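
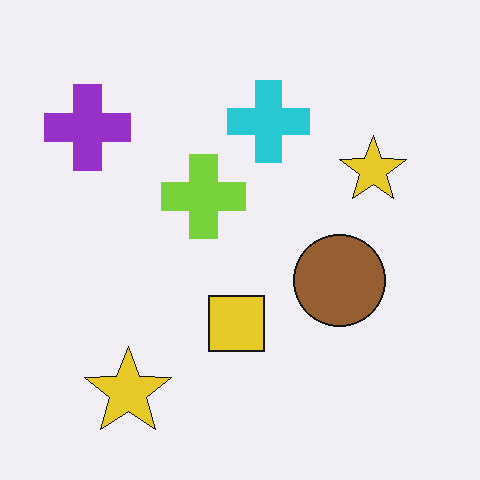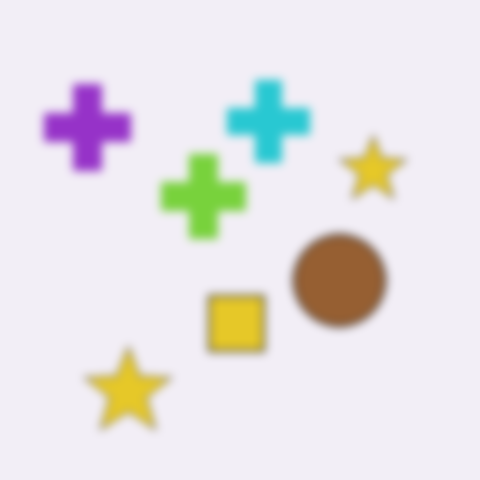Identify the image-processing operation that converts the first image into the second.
This is the original image noticeably gaussian-blurred.

Shape edges and outlines are uniformly softened across the whole image.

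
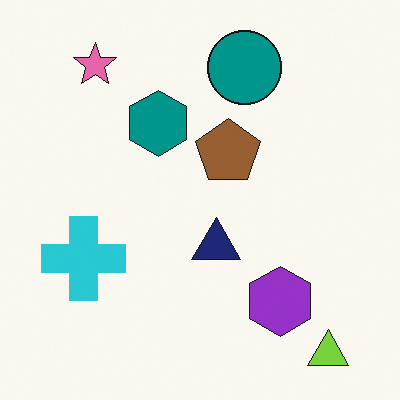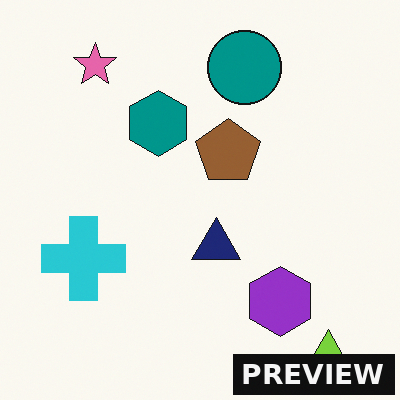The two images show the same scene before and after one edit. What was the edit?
It was watermarked with the text "PREVIEW" in the lower-right corner.

A dark label reading "PREVIEW" appears in the lower-right corner.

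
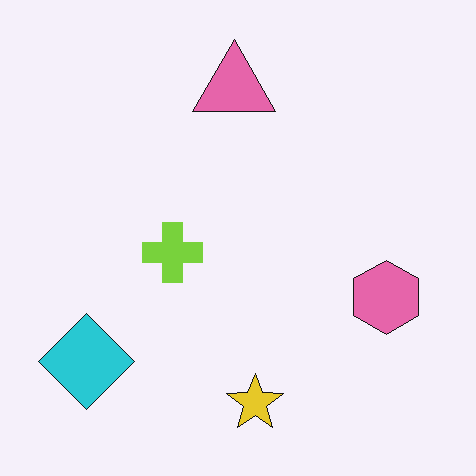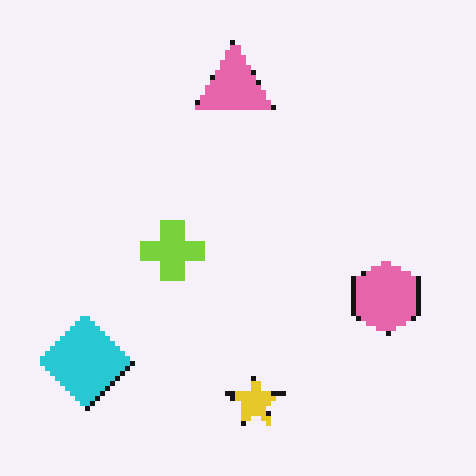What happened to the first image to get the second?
The image was lightly pixelated (a mild mosaic effect).

Shapes are reduced to large square blocks; fine edges and outlines are lost — a downscale-then-upscale (mosaic) effect.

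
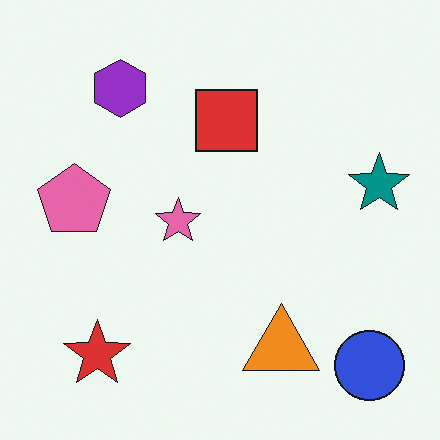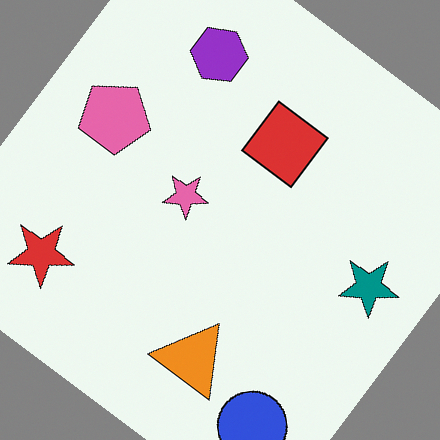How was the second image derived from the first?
The transformation is: rotated clockwise by a large amount — several tens of degrees.

Every shape is tilted by the same angle and the image corners show triangular fill wedges — a whole-image rotation by a non-right angle.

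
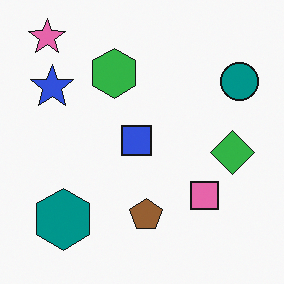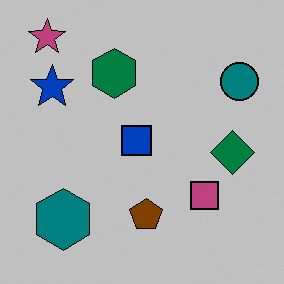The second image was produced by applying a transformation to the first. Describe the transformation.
It was heavily posterized to just a handful of flat colors.

Each flat color has snapped to a coarser quantized level — most visibly, the near-white background has dropped to a flat grey.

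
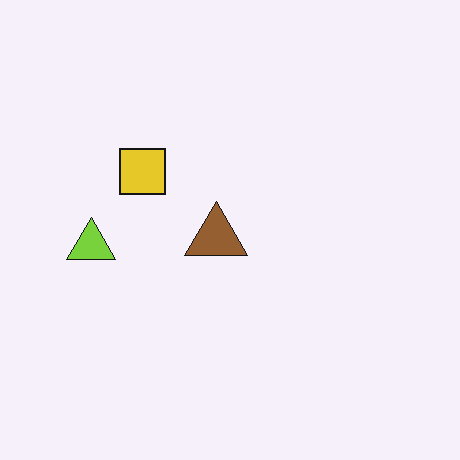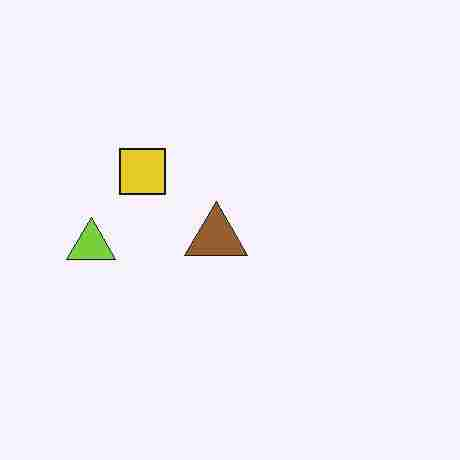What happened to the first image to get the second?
The image was heavily JPEG-compressed with obvious blocking artifacts.

Blocky 8×8 compression artifacts appear around shape edges and the flat background shows ringing — characteristic JPEG degradation.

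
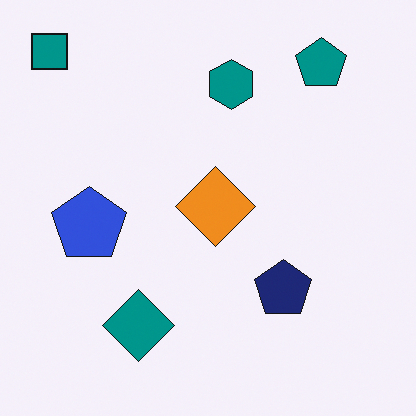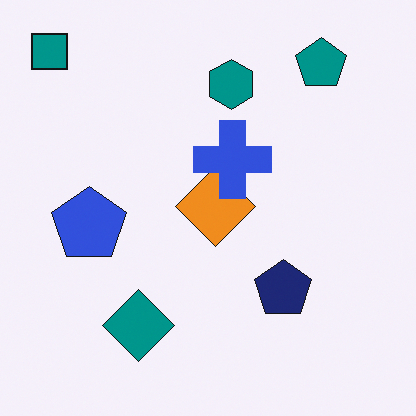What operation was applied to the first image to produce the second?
The second image is the first overlaid with an additional blue cross.

A blue cross appears in the second image that is absent from the first.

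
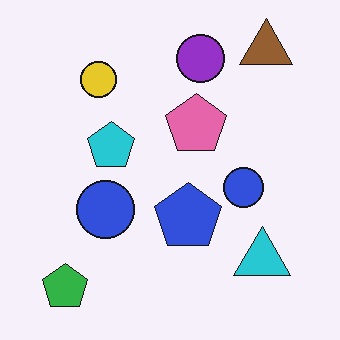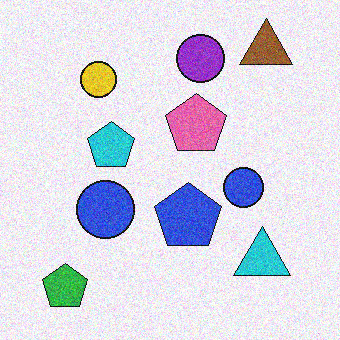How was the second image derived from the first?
This is the original image degraded with moderate additive noise.

Random speckle covers the whole image, including the flat background.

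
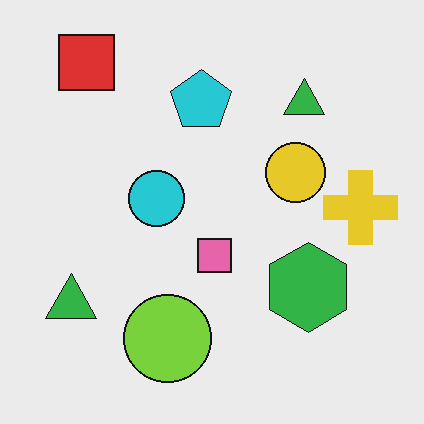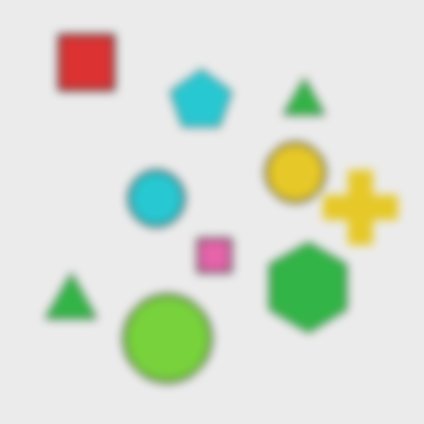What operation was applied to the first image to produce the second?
The image was noticeably gaussian-blurred.

Shape edges and outlines are uniformly softened across the whole image.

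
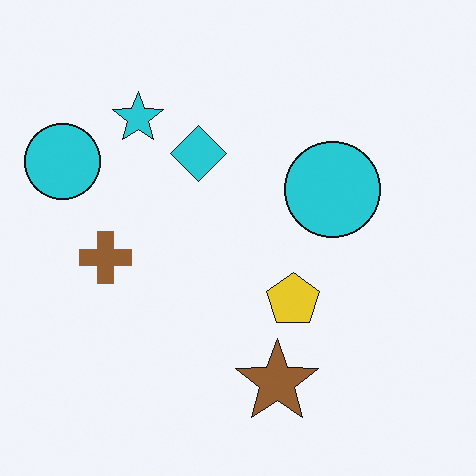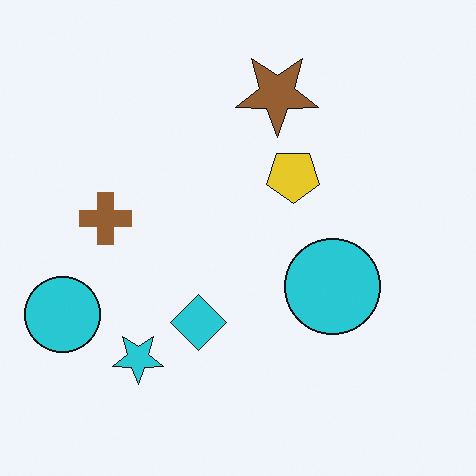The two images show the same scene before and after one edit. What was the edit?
Flipped vertically (top ↔ bottom).

The brown star is in the bottom of the first image and the top of the second — shapes on opposite sides of the horizontal midline have swapped in a mirror flip.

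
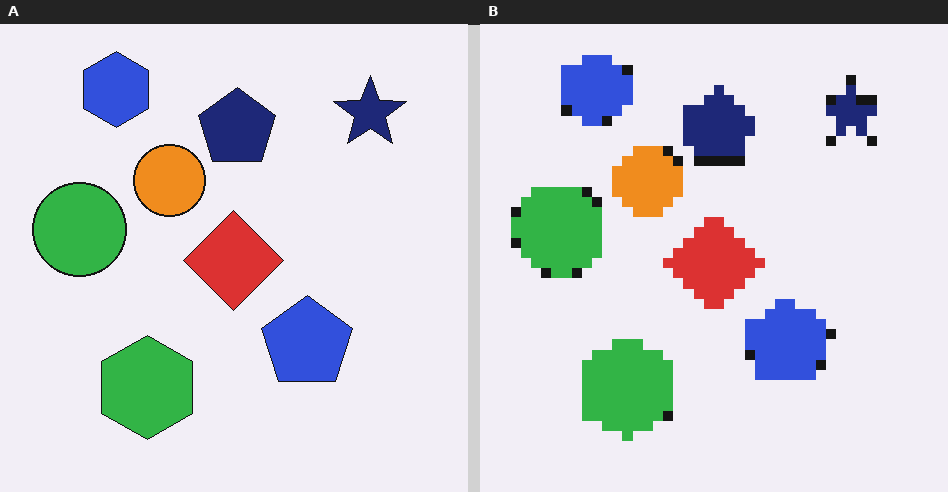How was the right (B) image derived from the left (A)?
Coarsely pixelated.

Shapes are reduced to large square blocks; fine edges and outlines are lost — a downscale-then-upscale (mosaic) effect.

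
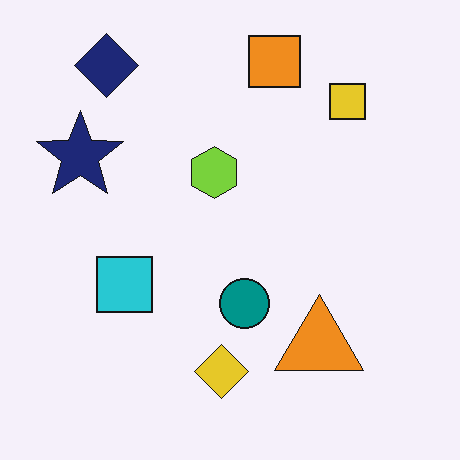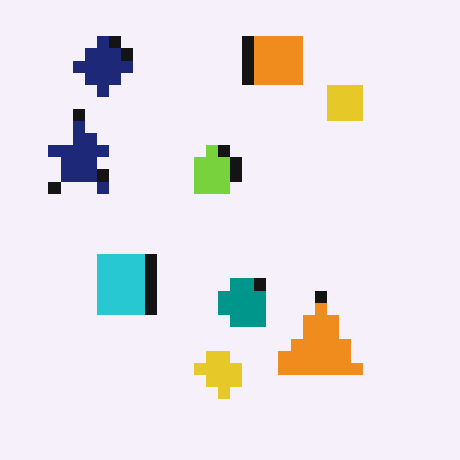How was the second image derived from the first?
The second image is the first coarsely pixelated.

Shapes are reduced to large square blocks; fine edges and outlines are lost — a downscale-then-upscale (mosaic) effect.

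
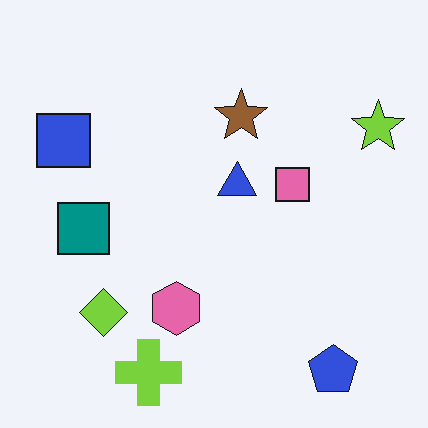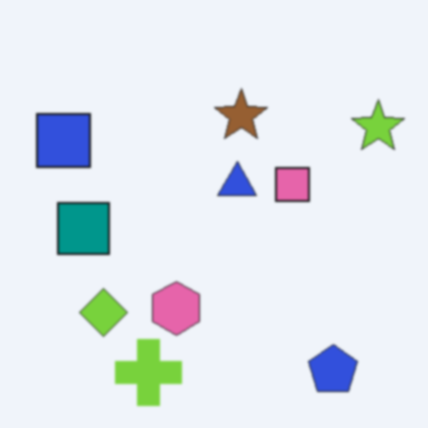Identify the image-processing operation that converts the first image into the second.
The second image is the first lightly blurred.

Shape edges and outlines are uniformly softened across the whole image.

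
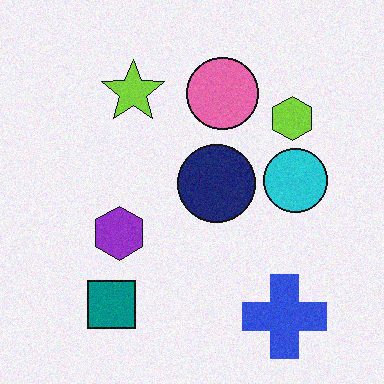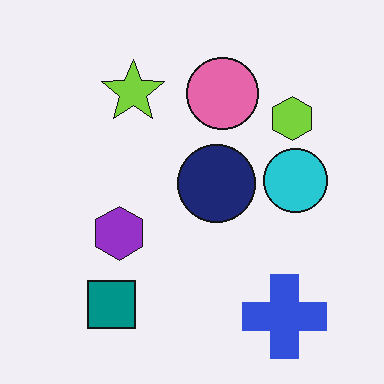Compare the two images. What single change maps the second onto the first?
The first image is the second degraded with a light layer of grain.

Random speckle covers the whole image, including the flat background.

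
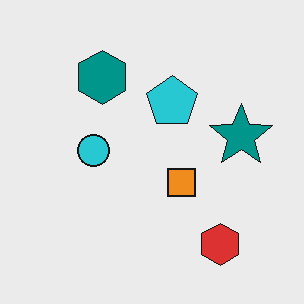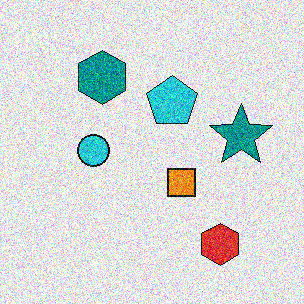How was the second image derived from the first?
The second image is the first degraded with heavy additive noise.

Random speckle covers the whole image, including the flat background.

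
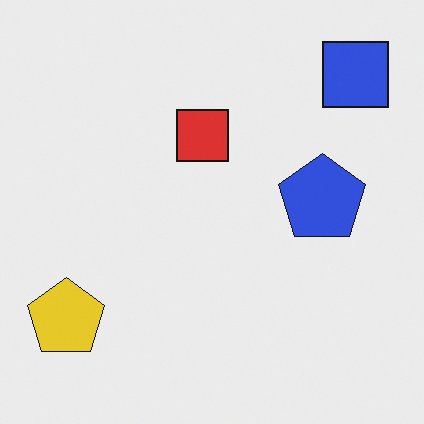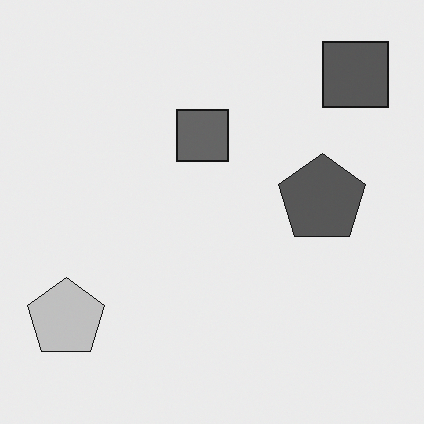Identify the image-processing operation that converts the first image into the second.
The transformation is: converted to grayscale.

All color is removed — every shape is now a shade of grey.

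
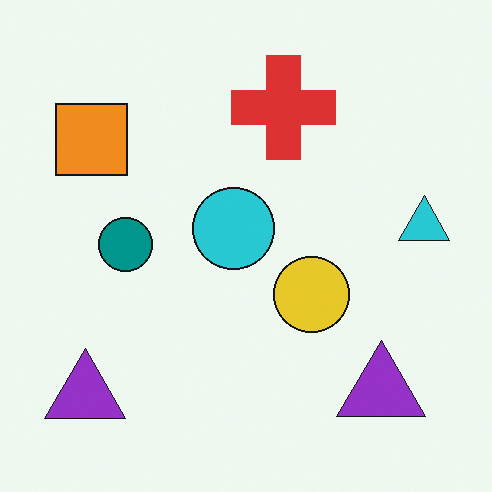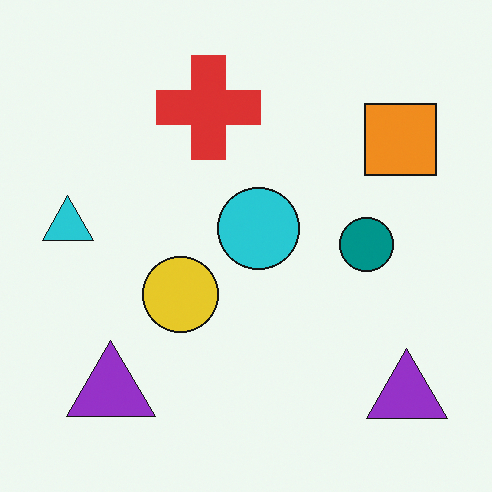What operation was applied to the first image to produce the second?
The image was flipped horizontally (left ↔ right).

The cyan triangle is in the right of the first image and the left of the second — shapes on opposite sides of the vertical midline have swapped in a mirror flip.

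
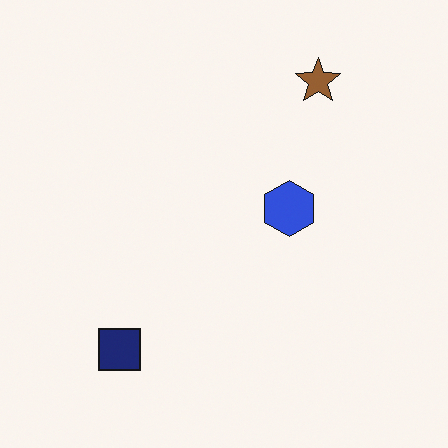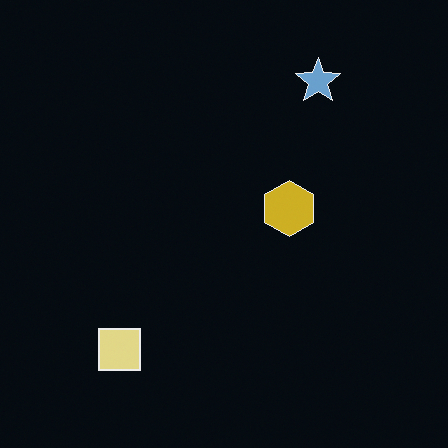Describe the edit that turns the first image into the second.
This is the original image color-inverted (negative).

The light background has become dark and every shape's color is its complement — a photographic negative.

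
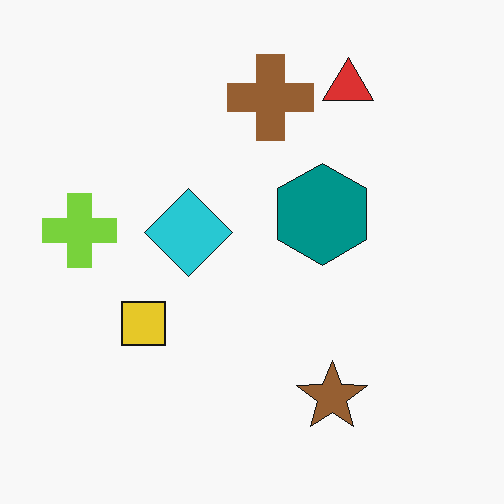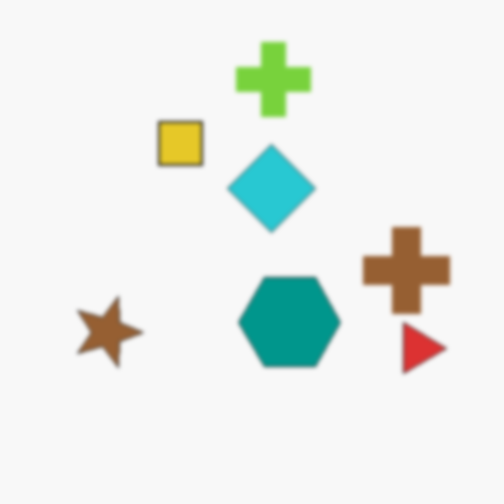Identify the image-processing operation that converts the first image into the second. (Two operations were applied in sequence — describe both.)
This is the original image rotated 90° clockwise, then lightly blurred.

The red triangle sits in the top-right of the first image and the bottom-right of the second — consistent with a whole-image 90° clockwise rotation. Shape edges and outlines are uniformly softened across the whole image.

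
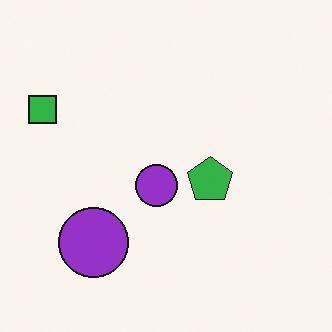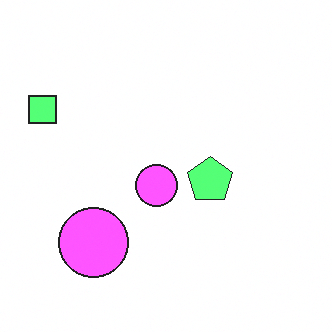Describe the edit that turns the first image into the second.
The second image is the first substantially brightened.

Every pixel — background and shapes alike — is uniformly brightened.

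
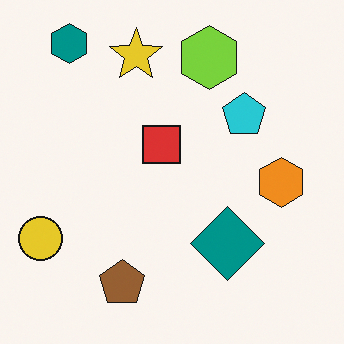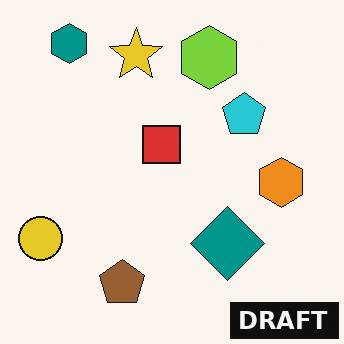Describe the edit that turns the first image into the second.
This is the original image watermarked with the text "DRAFT" in the lower-right corner.

A dark label reading "DRAFT" appears in the lower-right corner.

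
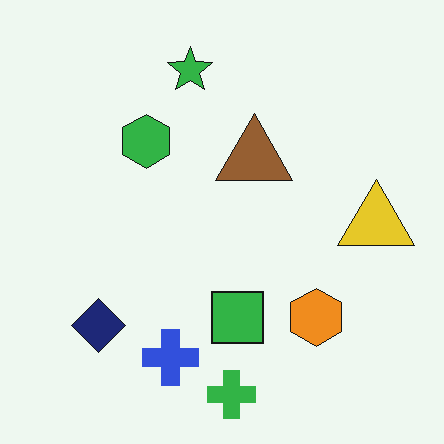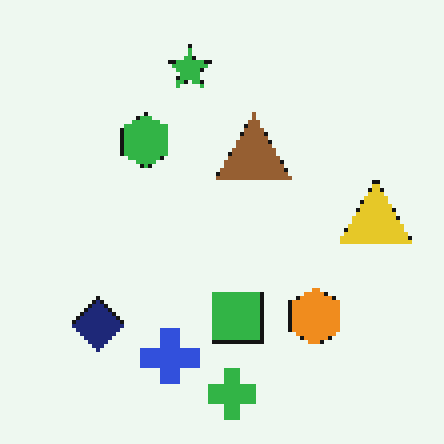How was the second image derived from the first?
This is the original image mildly pixelated.

Shapes are reduced to large square blocks; fine edges and outlines are lost — a downscale-then-upscale (mosaic) effect.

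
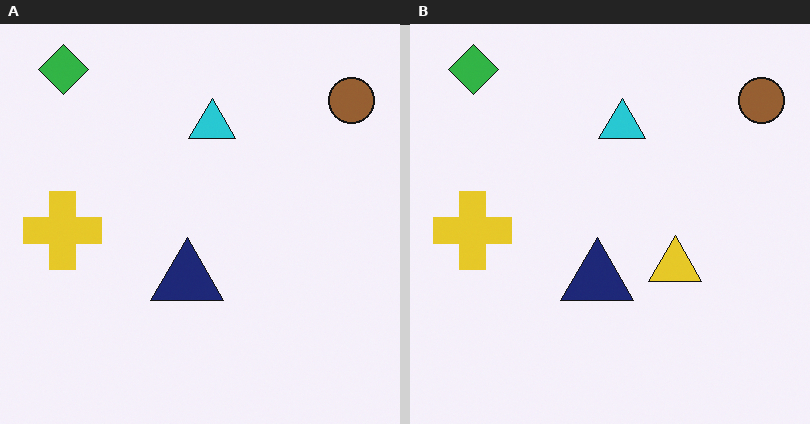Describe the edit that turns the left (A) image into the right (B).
It was overlaid with an additional yellow triangle.

A yellow triangle appears in the right (B) image that is absent from the left (A).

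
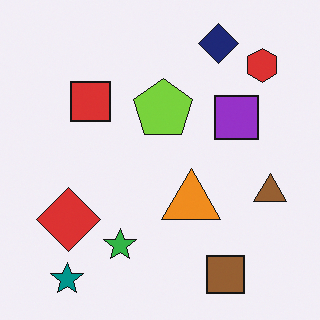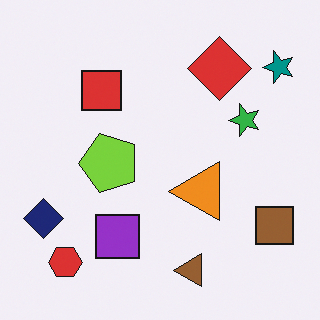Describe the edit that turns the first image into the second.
The second image is the first transposed (reflected across the top-left ↔ bottom-right diagonal).

Shapes have swapped their row and column positions — what was in the top-right is now in the bottom-left — a diagonal reflection.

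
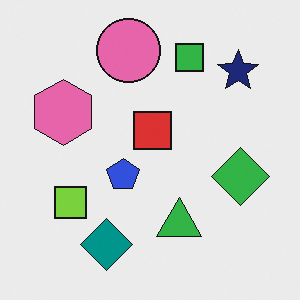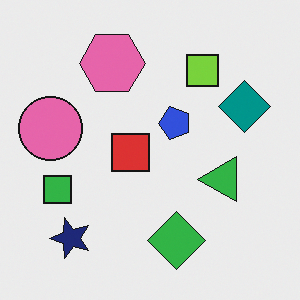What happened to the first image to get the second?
The transformation is: transposed (reflected across the top-left ↔ bottom-right diagonal).

Shapes have swapped their row and column positions — what was in the top-right is now in the bottom-left — a diagonal reflection.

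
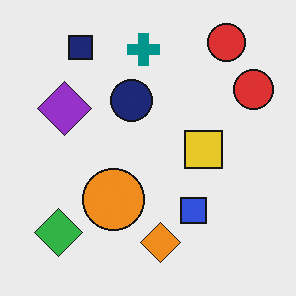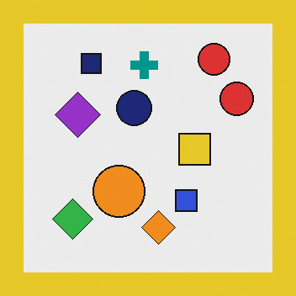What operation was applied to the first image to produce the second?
The image was framed with a yellow border.

A solid yellow frame runs around the edge of the second image, with the content slightly shrunk inside it.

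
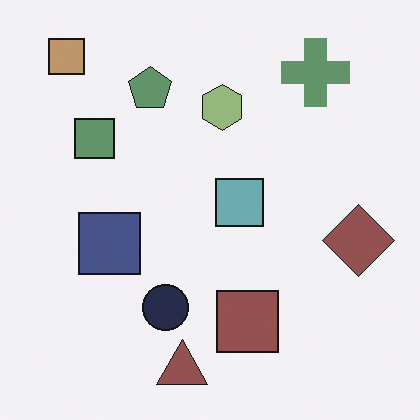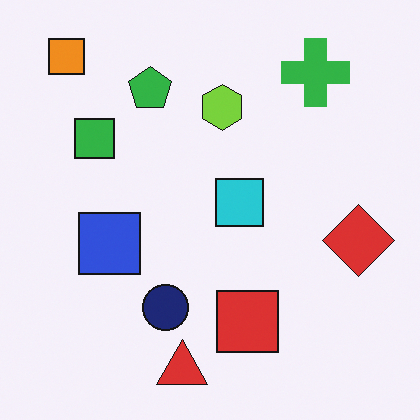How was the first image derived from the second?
The transformation is: heavily desaturated.

All colors are more muted and greyish — a global saturation change.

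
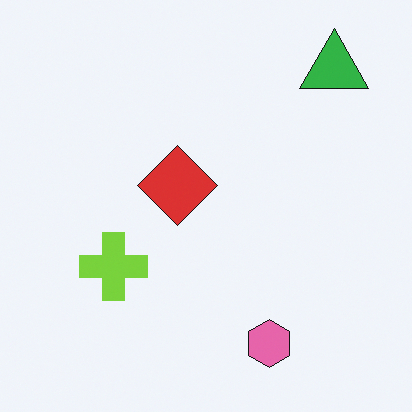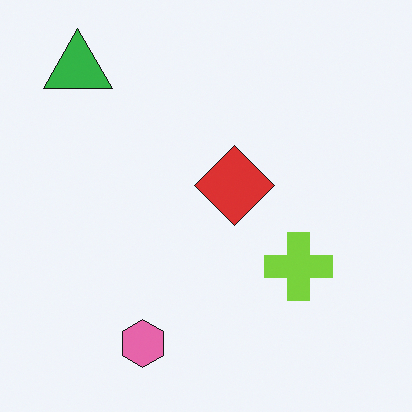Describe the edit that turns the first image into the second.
Flipped horizontally (left ↔ right).

The green triangle is in the top-right of the first image and the top-left of the second — shapes on opposite sides of the vertical midline have swapped in a mirror flip.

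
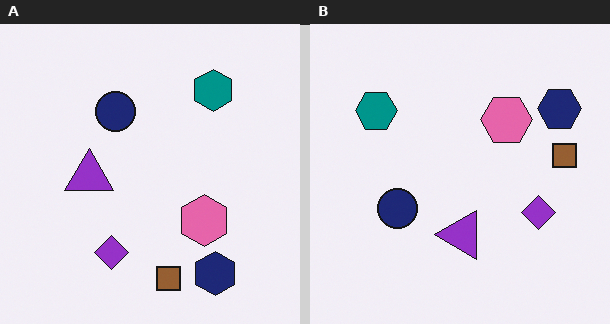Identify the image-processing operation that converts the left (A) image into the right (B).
It was rotated 90° counter-clockwise.

The navy hexagon sits in the bottom-right of the left (A) image and the top-right of the right (B) — consistent with a whole-image 90° counter-clockwise rotation.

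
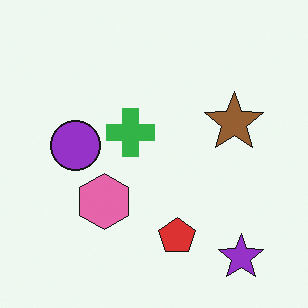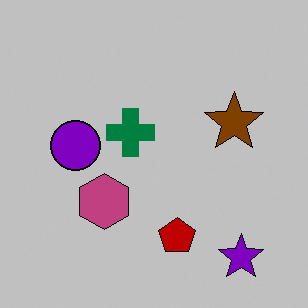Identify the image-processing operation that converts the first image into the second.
The image was heavily posterized to just a handful of flat colors.

Each flat color has snapped to a coarser quantized level — most visibly, the near-white background has dropped to a flat grey.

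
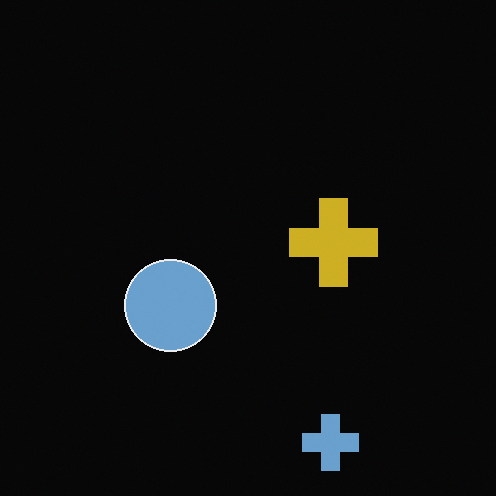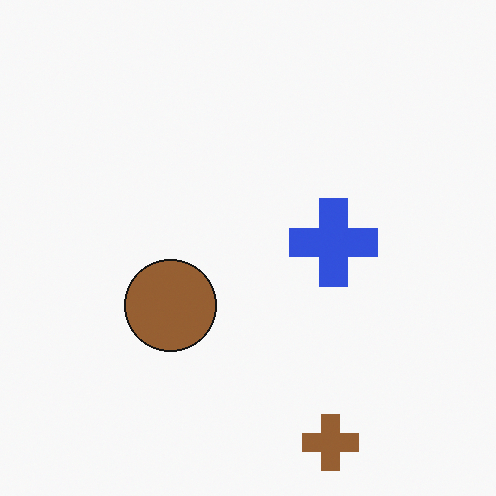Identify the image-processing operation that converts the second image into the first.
The transformation is: color-inverted (negative).

The light background has become dark and every shape's color is its complement — a photographic negative.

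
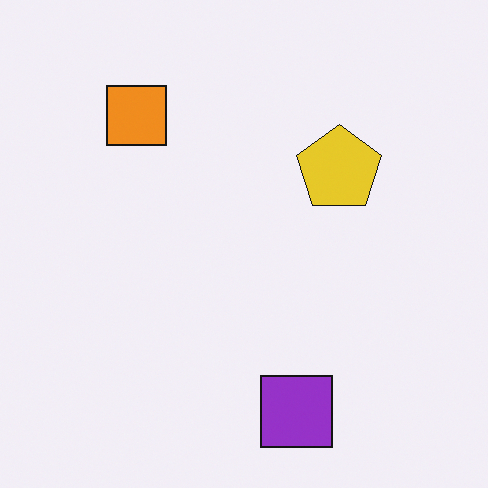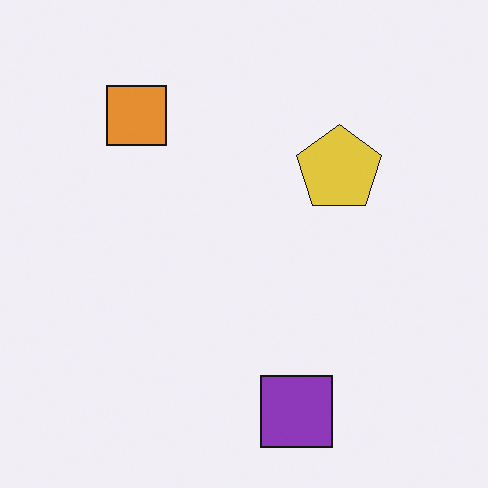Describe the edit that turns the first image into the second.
The second image is the first slightly desaturated.

All colors are more muted and greyish — a global saturation change.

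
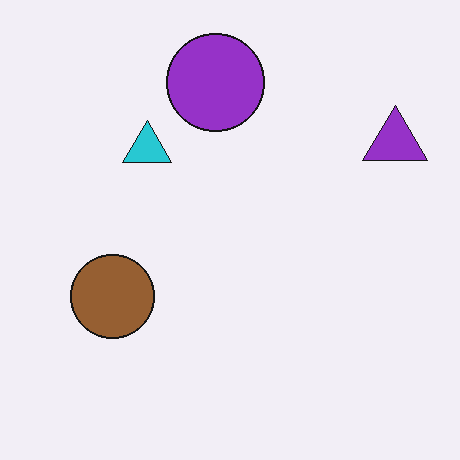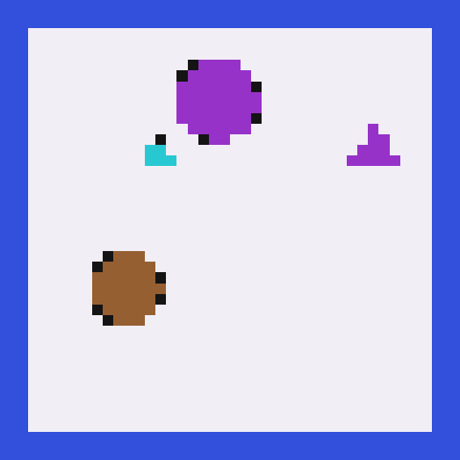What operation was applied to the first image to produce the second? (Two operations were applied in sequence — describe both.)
The second image is the first coarsely pixelated, then framed with a blue border.

Shapes are reduced to large square blocks; fine edges and outlines are lost — a downscale-then-upscale (mosaic) effect. A solid blue frame runs around the edge of the second image, with the content slightly shrunk inside it.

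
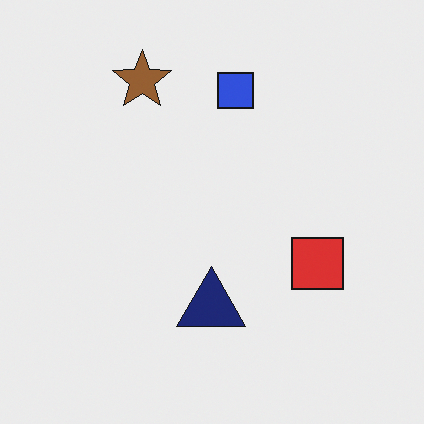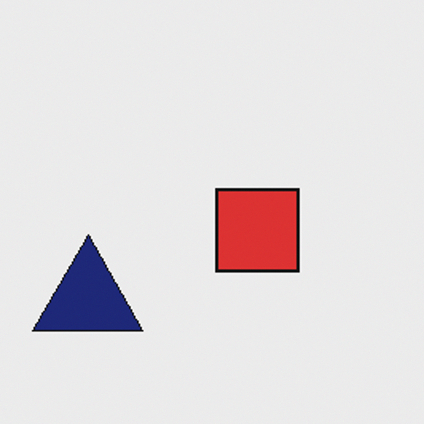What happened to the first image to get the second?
It was cropped slightly and scaled back up.

The visible shapes are larger and the field of view is narrower; shapes near the original edges may be partly or wholly outside the frame — a crop-and-rescale.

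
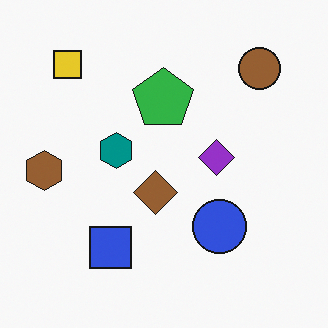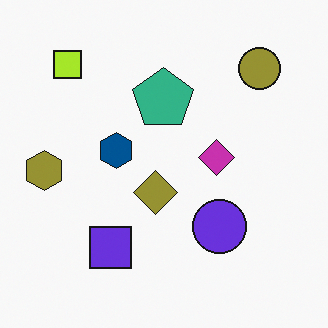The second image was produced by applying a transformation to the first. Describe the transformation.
The transformation is: hue-shifted slightly.

Every shape's color has rotated by the same amount around the hue wheel — a uniform hue shift.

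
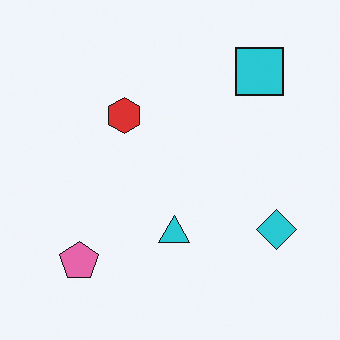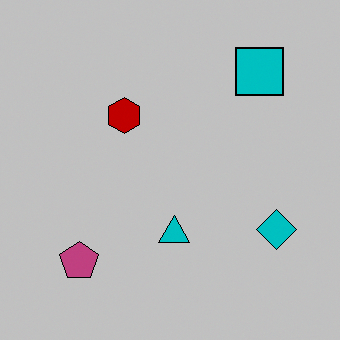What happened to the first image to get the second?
The second image is the first aggressively posterized.

Each flat color has snapped to a coarser quantized level — most visibly, the near-white background has dropped to a flat grey.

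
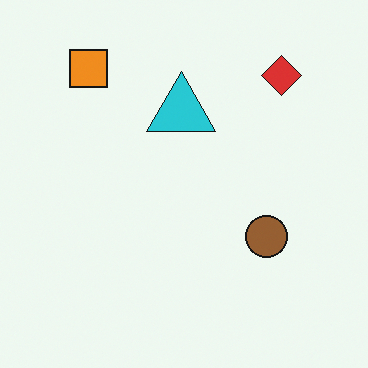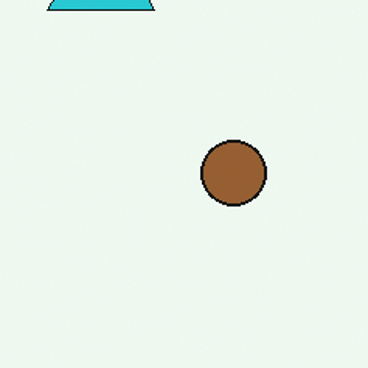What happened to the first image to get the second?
The image was cropped to a modestly smaller region and rescaled.

The visible shapes are larger and the field of view is narrower; shapes near the original edges may be partly or wholly outside the frame — a crop-and-rescale.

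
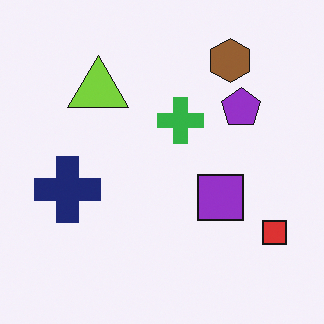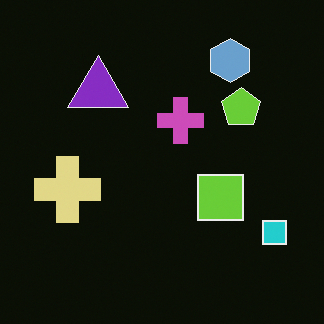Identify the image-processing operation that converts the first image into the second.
The second image is the first color-inverted (negative).

The light background has become dark and every shape's color is its complement — a photographic negative.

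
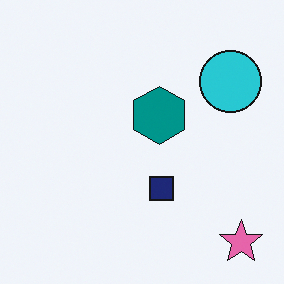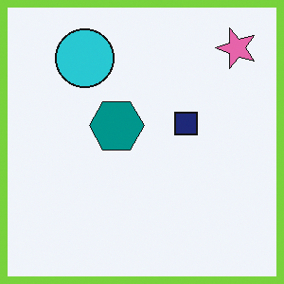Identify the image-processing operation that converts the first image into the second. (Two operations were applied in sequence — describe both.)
This is the original image rotated 90° counter-clockwise, then framed with a lime border.

The pink star sits in the bottom-right of the first image and the top-right of the second — consistent with a whole-image 90° counter-clockwise rotation. A solid lime frame runs around the edge of the second image, with the content slightly shrunk inside it.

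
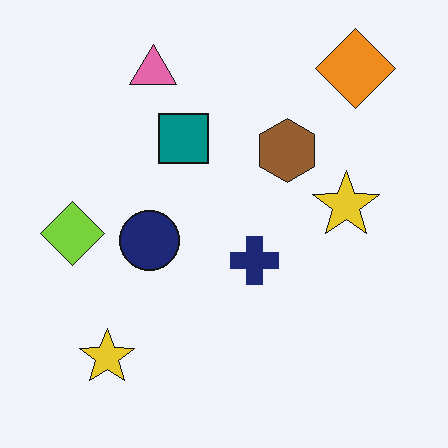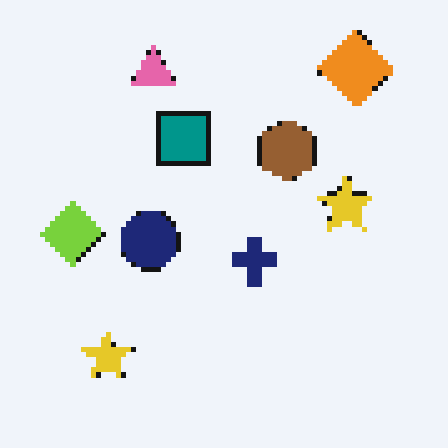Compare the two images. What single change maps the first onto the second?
The transformation is: lightly pixelated (a mild mosaic effect).

Shapes are reduced to large square blocks; fine edges and outlines are lost — a downscale-then-upscale (mosaic) effect.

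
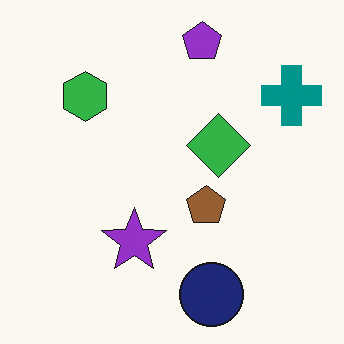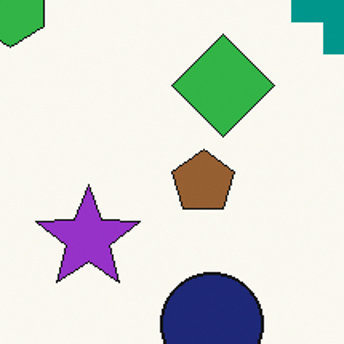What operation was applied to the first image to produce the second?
The transformation is: cropped slightly and scaled back up.

The visible shapes are larger and the field of view is narrower; shapes near the original edges may be partly or wholly outside the frame — a crop-and-rescale.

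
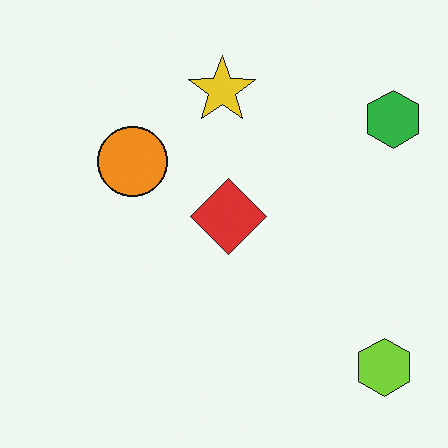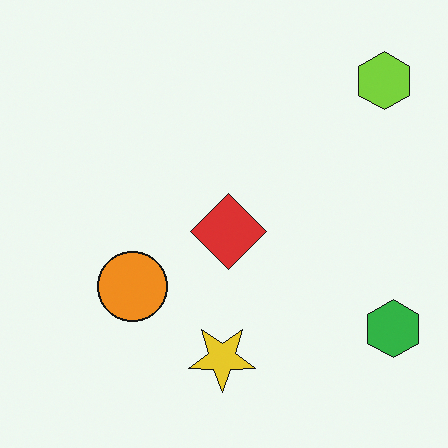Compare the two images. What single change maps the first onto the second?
It was flipped vertically (top ↔ bottom).

The lime hexagon is in the bottom-right of the first image and the top-right of the second — shapes on opposite sides of the horizontal midline have swapped in a mirror flip.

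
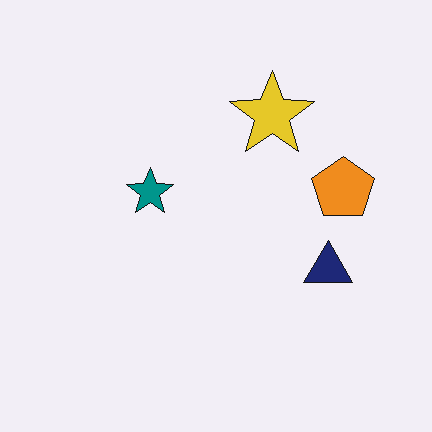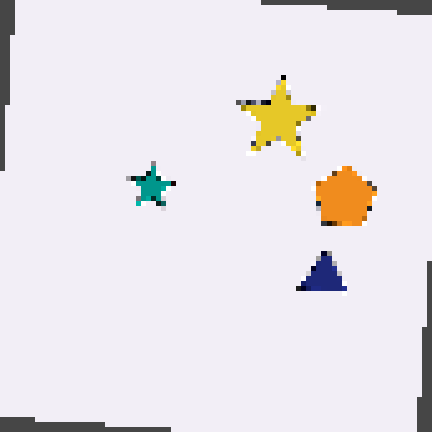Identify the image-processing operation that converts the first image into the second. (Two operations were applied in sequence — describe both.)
The second image is the first rotated clockwise by a few degrees, then mildly pixelated.

Every shape is tilted by the same angle and the image corners show triangular fill wedges — a whole-image rotation by a non-right angle. Shapes are reduced to large square blocks; fine edges and outlines are lost — a downscale-then-upscale (mosaic) effect.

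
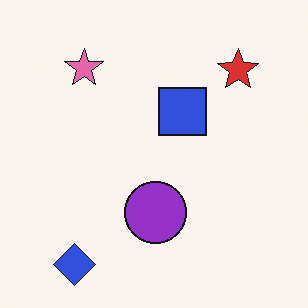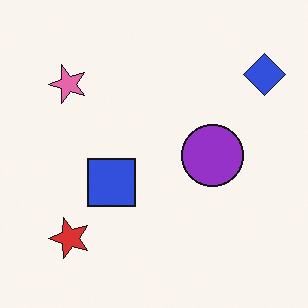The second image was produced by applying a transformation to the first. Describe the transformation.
It was transposed (reflected across the top-left ↔ bottom-right diagonal).

Shapes have swapped their row and column positions — what was in the top-right is now in the bottom-left — a diagonal reflection.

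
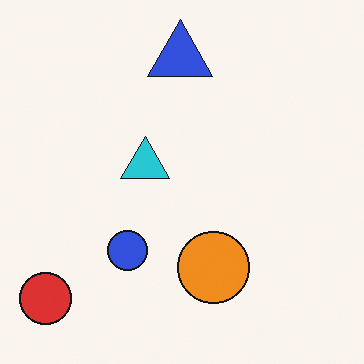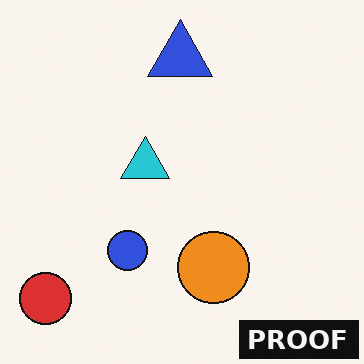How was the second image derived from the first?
The image was watermarked with the text "PROOF" in the lower-right corner.

A dark label reading "PROOF" appears in the lower-right corner.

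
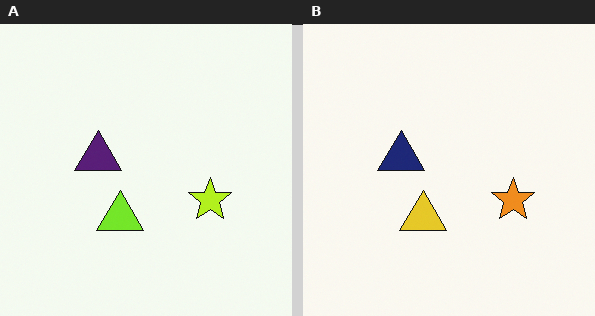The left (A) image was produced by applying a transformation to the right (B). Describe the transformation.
The left (A) image is the right (B) hue-shifted by a small amount.

Every shape's color has rotated by the same amount around the hue wheel — a uniform hue shift.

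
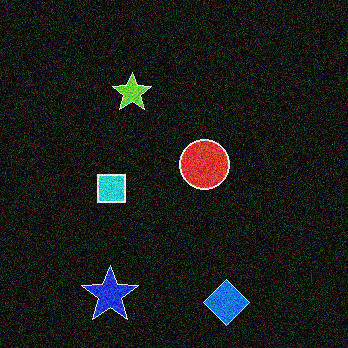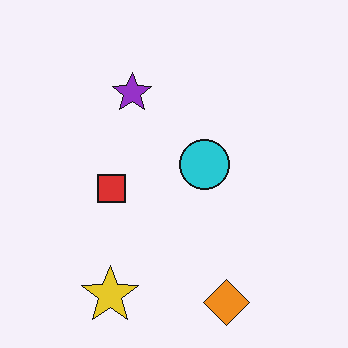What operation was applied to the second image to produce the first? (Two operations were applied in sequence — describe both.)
It was degraded with a thick layer of grain, then color-inverted (negative).

Random speckle covers the whole image, including the flat background. The light background has become dark and every shape's color is its complement — a photographic negative.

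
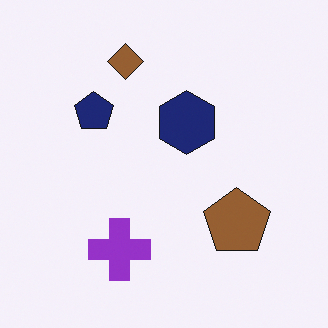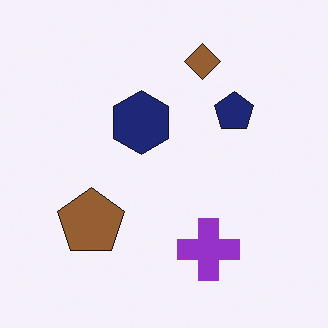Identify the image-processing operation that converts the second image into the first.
Flipped horizontally (left ↔ right).

The brown pentagon is in the bottom-left of the second image and the bottom-right of the first — shapes on opposite sides of the vertical midline have swapped in a mirror flip.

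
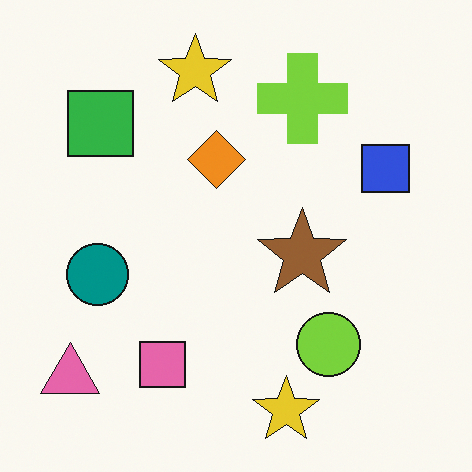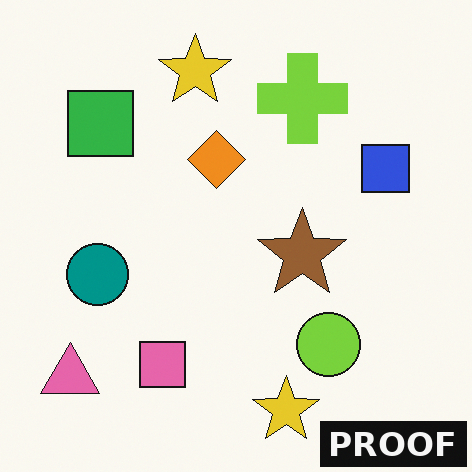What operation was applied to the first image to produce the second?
The transformation is: watermarked with the text "PROOF" in the lower-right corner.

A dark label reading "PROOF" appears in the lower-right corner.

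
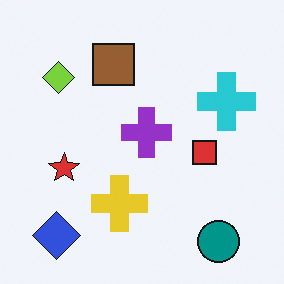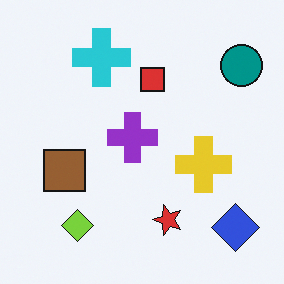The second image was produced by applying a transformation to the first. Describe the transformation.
It was rotated 90° counter-clockwise.

The blue diamond sits in the bottom-left of the first image and the bottom-right of the second — consistent with a whole-image 90° counter-clockwise rotation.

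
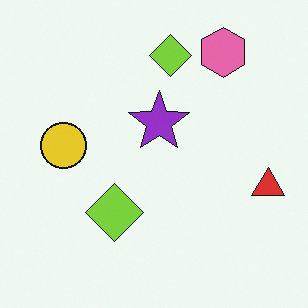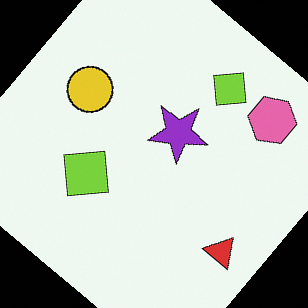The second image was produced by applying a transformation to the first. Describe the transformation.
Rotated clockwise by a large amount — several tens of degrees.

Every shape is tilted by the same angle and the image corners show triangular fill wedges — a whole-image rotation by a non-right angle.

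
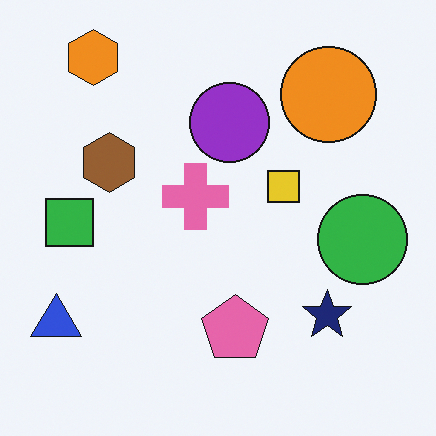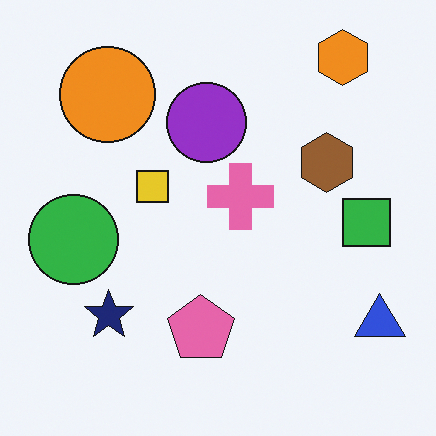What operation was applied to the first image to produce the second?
Flipped horizontally (left ↔ right).

The blue triangle is in the bottom-left of the first image and the bottom-right of the second — shapes on opposite sides of the vertical midline have swapped in a mirror flip.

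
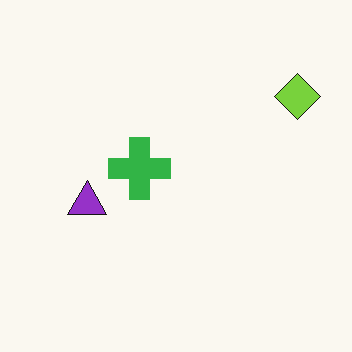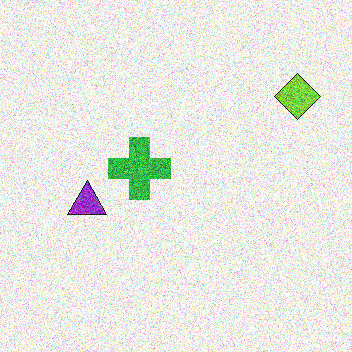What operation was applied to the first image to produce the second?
The transformation is: degraded with strong gaussian noise.

Random speckle covers the whole image, including the flat background.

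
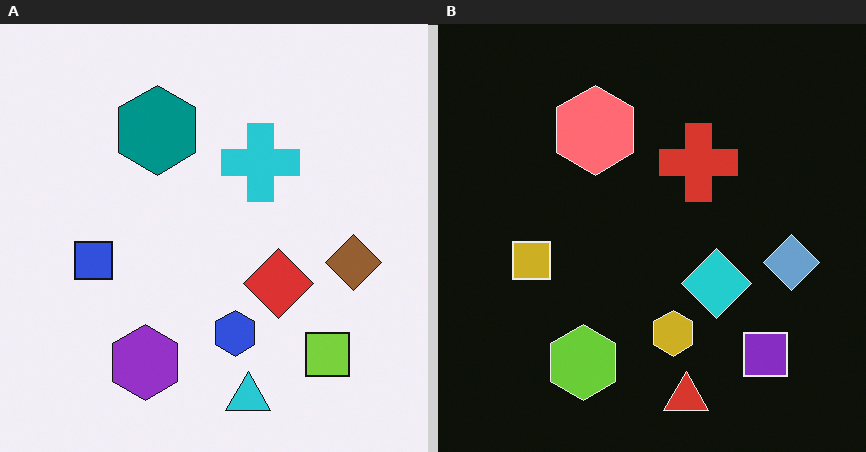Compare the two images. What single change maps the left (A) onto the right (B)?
The right (B) image is the left (A) color-inverted (negative).

The light background has become dark and every shape's color is its complement — a photographic negative.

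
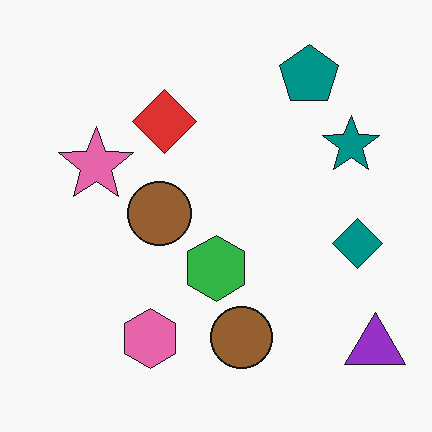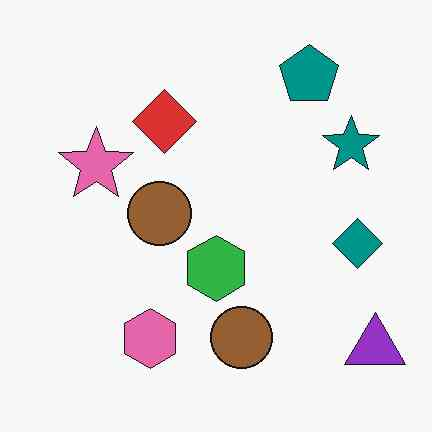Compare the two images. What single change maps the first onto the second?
The image was JPEG-compressed with visible artifacts.

Blocky 8×8 compression artifacts appear around shape edges and the flat background shows ringing — characteristic JPEG degradation.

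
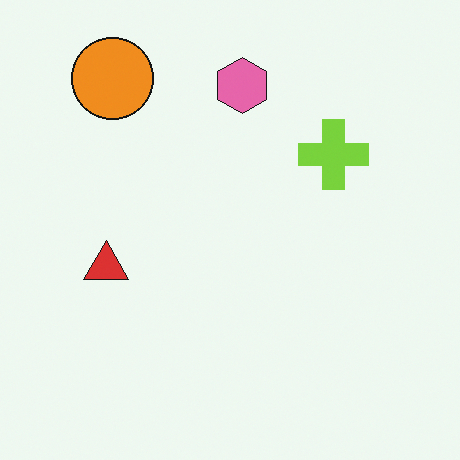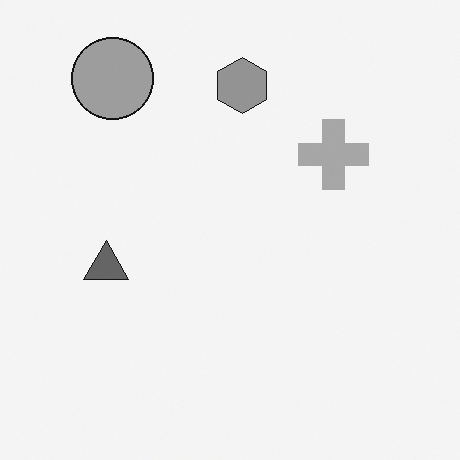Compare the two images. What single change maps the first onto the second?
The second image is the first converted to grayscale.

All color is removed — every shape is now a shade of grey.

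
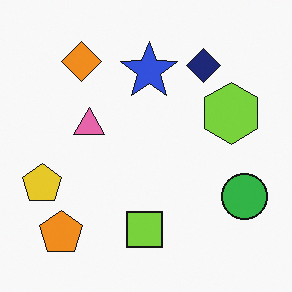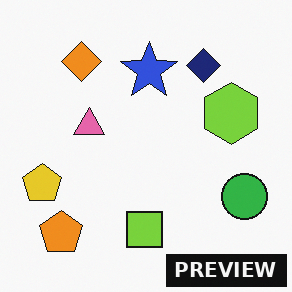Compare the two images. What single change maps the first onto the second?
The transformation is: watermarked with the text "PREVIEW" in the lower-right corner.

A dark label reading "PREVIEW" appears in the lower-right corner.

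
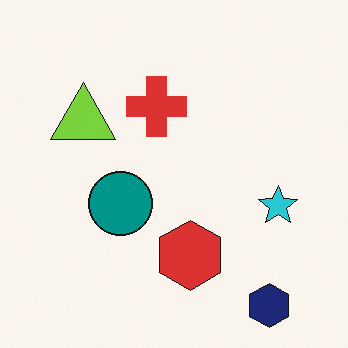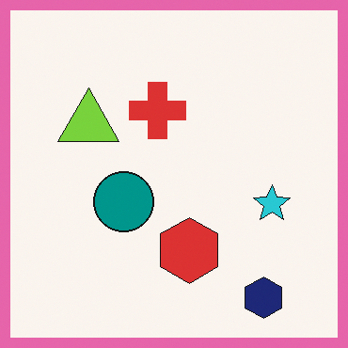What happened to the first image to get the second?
It was framed with a pink border.

A solid pink frame runs around the edge of the second image, with the content slightly shrunk inside it.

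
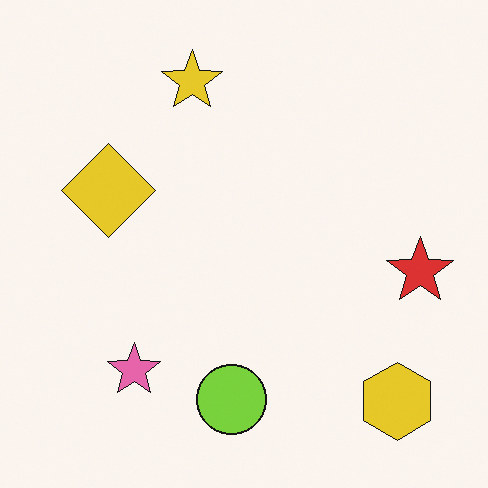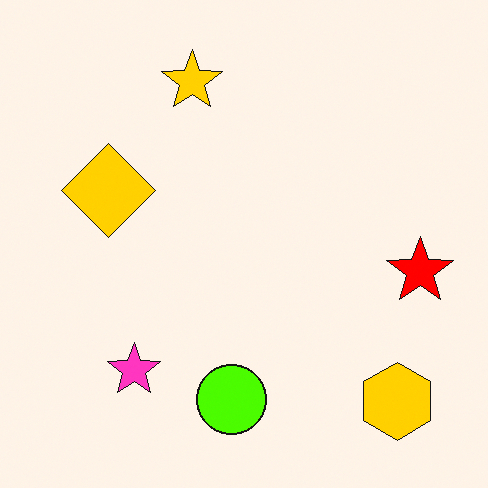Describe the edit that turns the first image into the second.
Heavily oversaturated.

All colors are more vivid — a global saturation change.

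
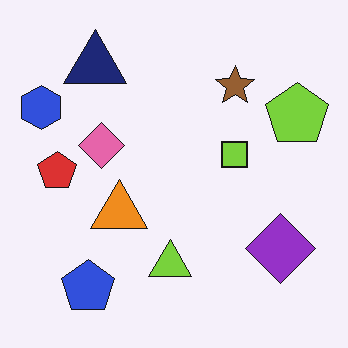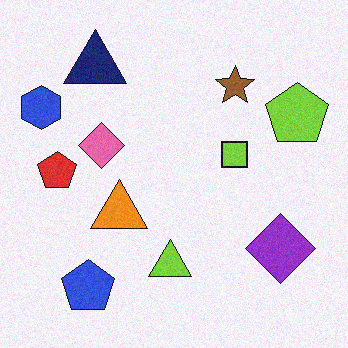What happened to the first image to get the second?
The second image is the first degraded with light additive noise.

Random speckle covers the whole image, including the flat background.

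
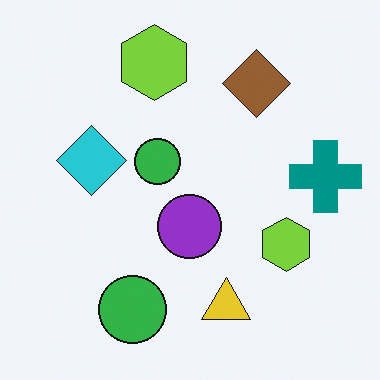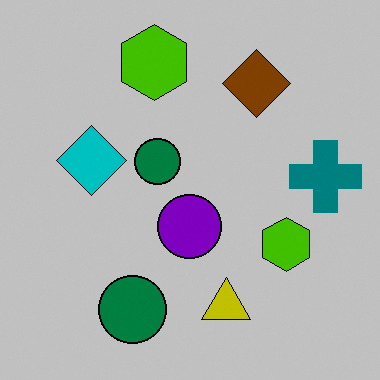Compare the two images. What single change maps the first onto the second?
This is the original image heavily posterized to just a handful of flat colors.

Each flat color has snapped to a coarser quantized level — most visibly, the near-white background has dropped to a flat grey.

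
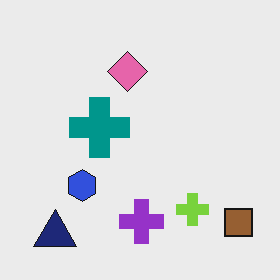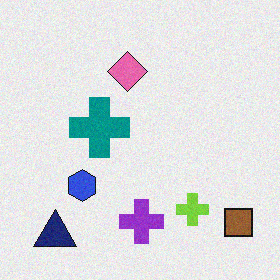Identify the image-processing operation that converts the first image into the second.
The second image is the first degraded with subtle gaussian noise.

Random speckle covers the whole image, including the flat background.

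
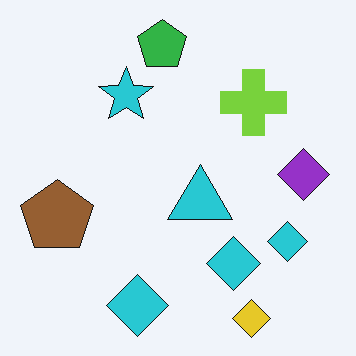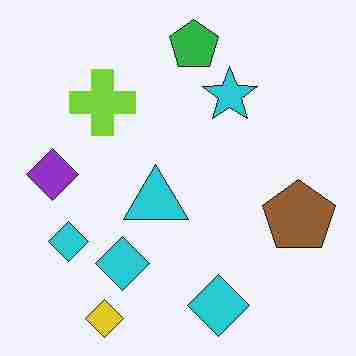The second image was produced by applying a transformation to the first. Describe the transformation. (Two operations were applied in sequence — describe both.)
The image was flipped horizontally (left ↔ right), then heavily JPEG-compressed with obvious blocking artifacts.

The purple diamond is in the right of the first image and the left of the second — shapes on opposite sides of the vertical midline have swapped in a mirror flip. Blocky 8×8 compression artifacts appear around shape edges and the flat background shows ringing — characteristic JPEG degradation.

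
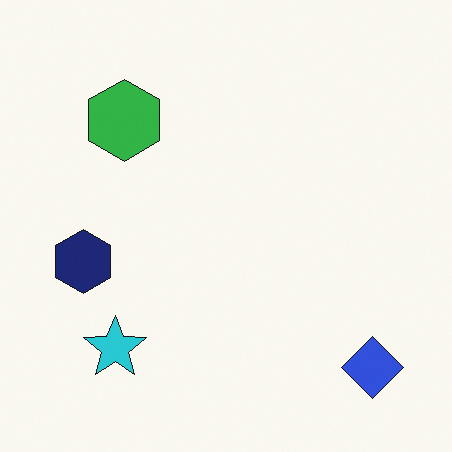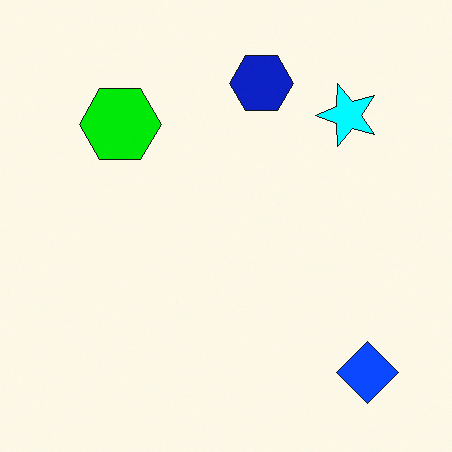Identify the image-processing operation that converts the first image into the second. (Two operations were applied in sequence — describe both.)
The second image is the first transposed (reflected across the top-left ↔ bottom-right diagonal), then heavily oversaturated.

Shapes have swapped their row and column positions — what was in the top-right is now in the bottom-left — a diagonal reflection. All colors are more vivid — a global saturation change.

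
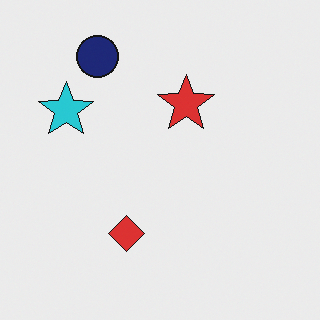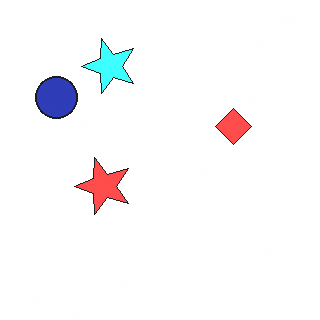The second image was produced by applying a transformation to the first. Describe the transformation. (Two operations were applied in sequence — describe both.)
Transposed (reflected across the top-left ↔ bottom-right diagonal), then brightened a lot.

Shapes have swapped their row and column positions — what was in the top-right is now in the bottom-left — a diagonal reflection. Every pixel — background and shapes alike — is uniformly brightened.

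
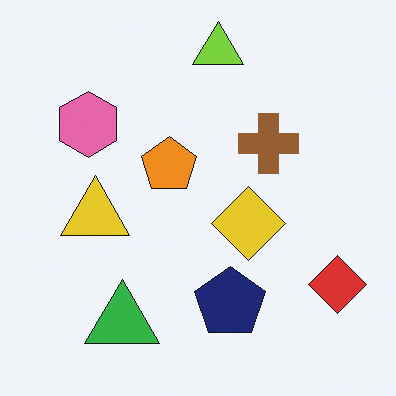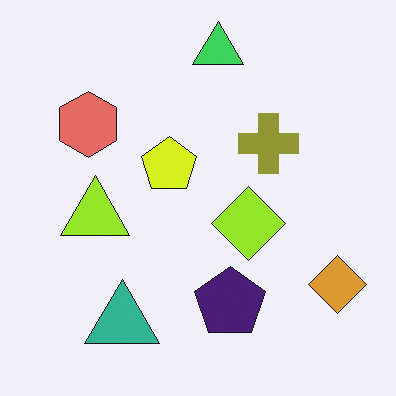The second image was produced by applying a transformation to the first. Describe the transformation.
Hue-shifted by a small amount.

Every shape's color has rotated by the same amount around the hue wheel — a uniform hue shift.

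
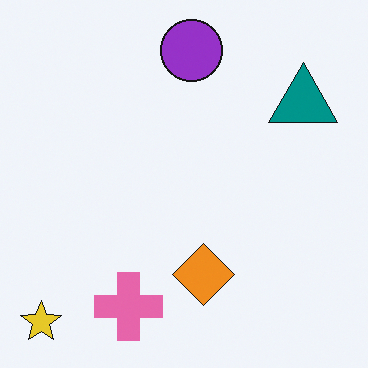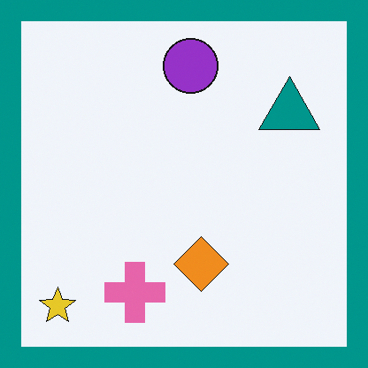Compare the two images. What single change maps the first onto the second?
The second image is the first framed with a teal border.

A solid teal frame runs around the edge of the second image, with the content slightly shrunk inside it.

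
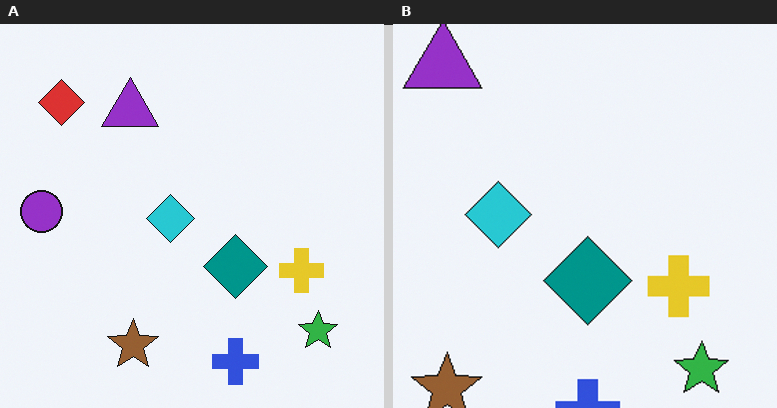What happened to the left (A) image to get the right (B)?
It was cropped to a modestly smaller region and rescaled.

The visible shapes are larger and the field of view is narrower; shapes near the original edges may be partly or wholly outside the frame — a crop-and-rescale.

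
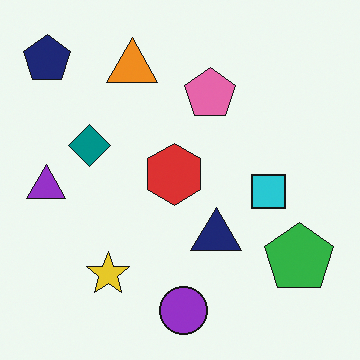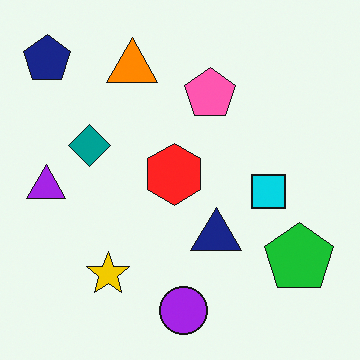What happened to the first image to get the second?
This is the original image slightly oversaturated.

All colors are more vivid — a global saturation change.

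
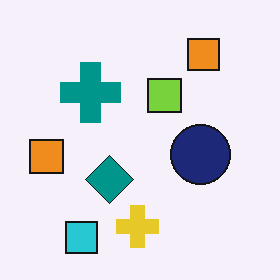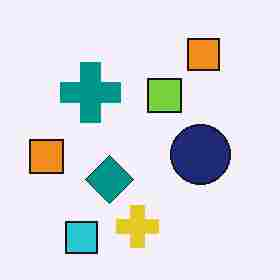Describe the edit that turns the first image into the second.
This is the original image degraded with heavy JPEG compression.

Blocky 8×8 compression artifacts appear around shape edges and the flat background shows ringing — characteristic JPEG degradation.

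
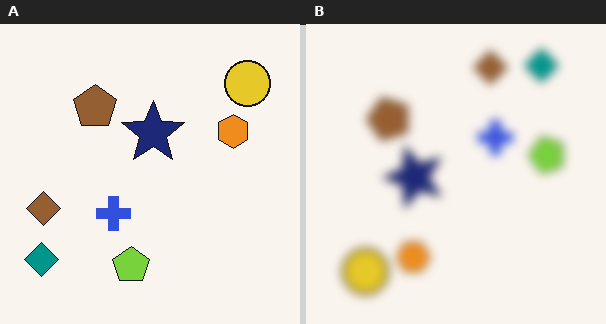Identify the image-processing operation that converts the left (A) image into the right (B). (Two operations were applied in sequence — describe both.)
The transformation is: transposed (reflected across the top-left ↔ bottom-right diagonal), then strongly gaussian-blurred.

Shapes have swapped their row and column positions — what was in the top-right is now in the bottom-left — a diagonal reflection. Shape edges and outlines are uniformly softened across the whole image.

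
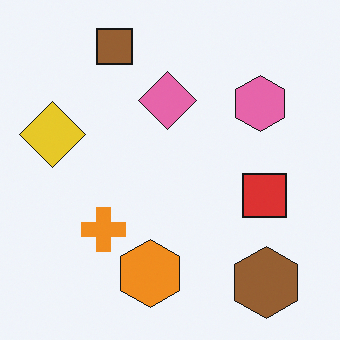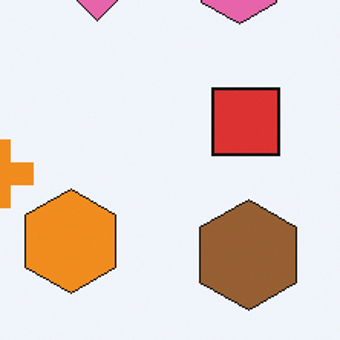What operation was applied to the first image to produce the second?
The second image is the first cropped to a modestly smaller region and rescaled.

The visible shapes are larger and the field of view is narrower; shapes near the original edges may be partly or wholly outside the frame — a crop-and-rescale.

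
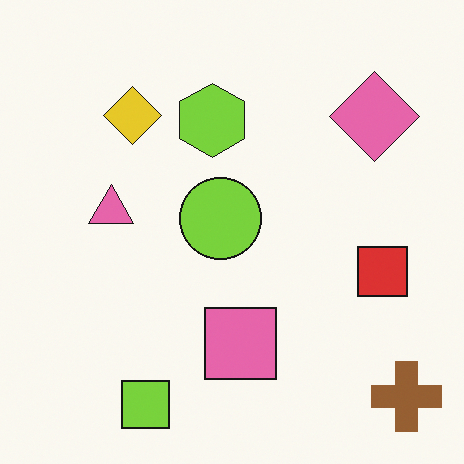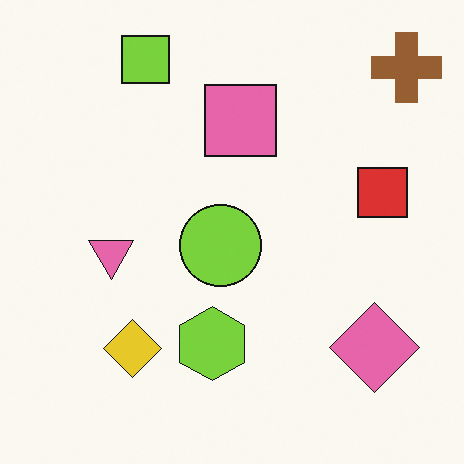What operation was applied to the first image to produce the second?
Flipped vertically (top ↔ bottom).

The lime square is in the bottom-left of the first image and the top-left of the second — shapes on opposite sides of the horizontal midline have swapped in a mirror flip.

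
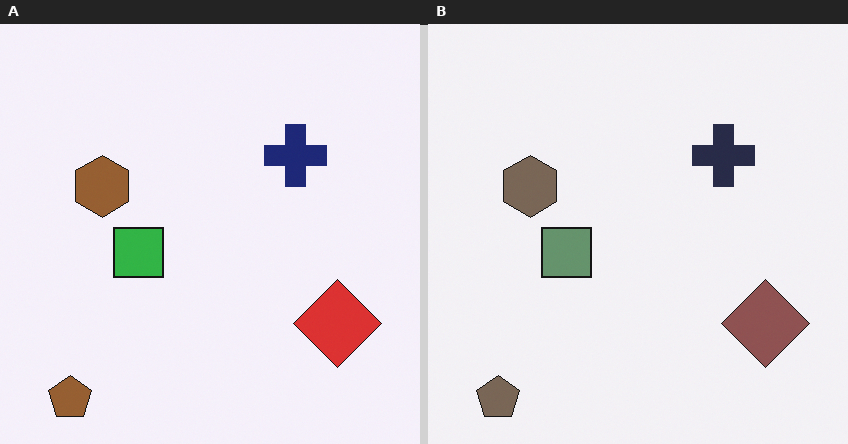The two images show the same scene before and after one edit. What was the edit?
Heavily desaturated.

All colors are more muted and greyish — a global saturation change.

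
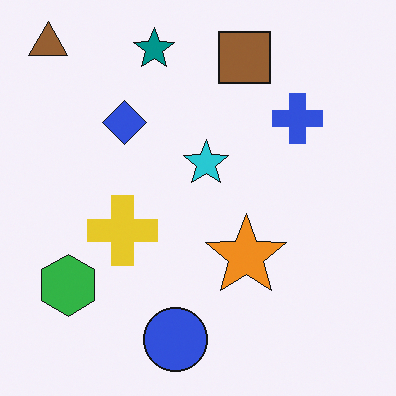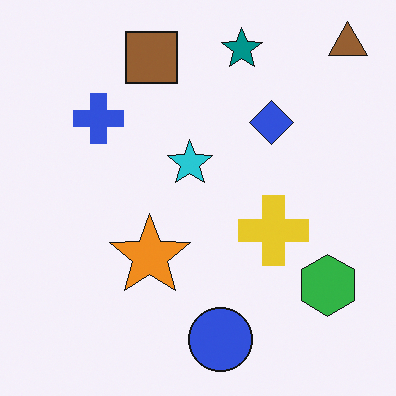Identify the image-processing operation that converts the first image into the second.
The transformation is: flipped horizontally (left ↔ right).

The brown triangle is in the top-left of the first image and the top-right of the second — shapes on opposite sides of the vertical midline have swapped in a mirror flip.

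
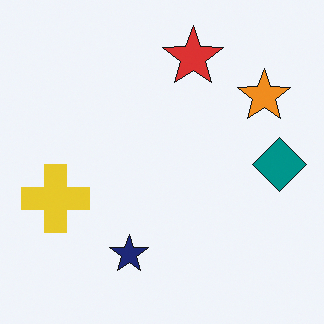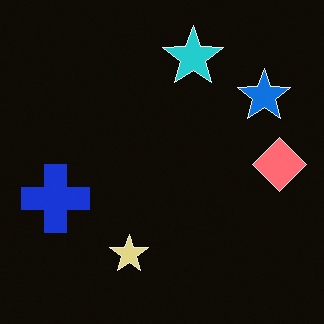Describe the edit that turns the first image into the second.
The image was color-inverted (negative).

The light background has become dark and every shape's color is its complement — a photographic negative.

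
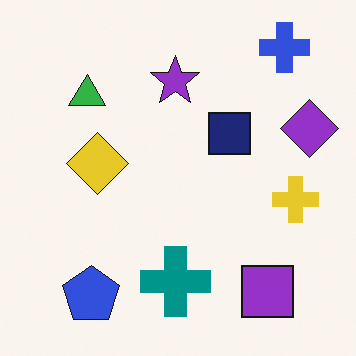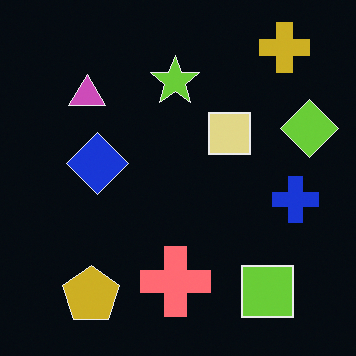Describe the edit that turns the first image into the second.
The image was color-inverted (negative).

The light background has become dark and every shape's color is its complement — a photographic negative.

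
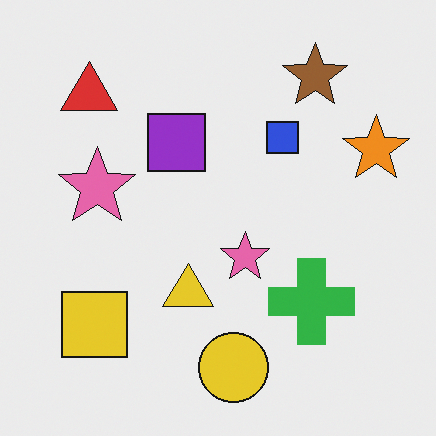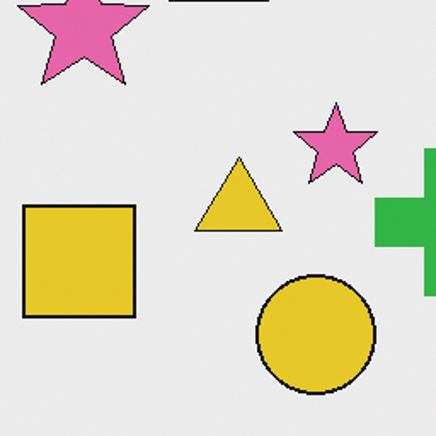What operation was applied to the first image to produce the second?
It was cropped tightly and scaled back up.

The visible shapes are larger and the field of view is narrower; shapes near the original edges may be partly or wholly outside the frame — a crop-and-rescale.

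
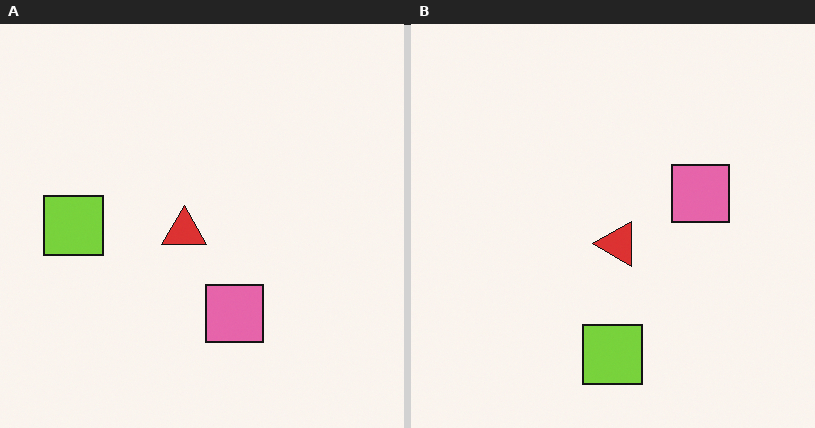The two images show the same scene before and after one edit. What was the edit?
This is the original image rotated 90° counter-clockwise.

The lime square sits in the left of the left (A) image and the bottom of the right (B) — consistent with a whole-image 90° counter-clockwise rotation.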